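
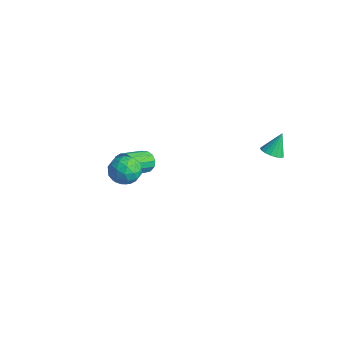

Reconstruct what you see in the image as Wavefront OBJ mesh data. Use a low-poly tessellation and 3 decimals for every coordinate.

v 3.782 1.99 0.001
v 4.07 2.397 -0.231
v 3.738 2.57 0.959
v 3.82 2.46 -0.282
v 3.561 2.416 -0.267
v 3.352 2.275 -0.191
v 3.242 2.068 -0.071
v 3.256 1.843 0.066
v 3.39 1.652 0.188
v 3.614 1.539 0.267
v 3.877 1.529 0.285
v 4.117 1.624 0.238
v 4.281 1.804 0.137
v 4.331 2.026 0.005
v 4.255 2.24 -0.128
v -1.702 -0.737 -3.179
v -1.507 -0.433 -2.712
v -1.223 -1.779 -1.955
v -1.418 -2.083 -2.421
v -1.834 -0.477 -2.666
v -1.55 -1.822 -1.909
v -2.118 -0.602 -2.783
v -1.834 -1.948 -2.026
v -2.271 -0.771 -3.026
v -1.987 -2.117 -2.268
v -2.243 -0.929 -3.317
v -1.959 -2.275 -2.56
v -2.043 -1.026 -3.564
v -1.759 -2.372 -2.807
v -1.735 -1.031 -3.689
v -1.451 -2.377 -2.932
v -1.416 -0.943 -3.652
v -1.132 -2.289 -2.895
v -1.189 -0.79 -3.464
v -0.905 -2.135 -2.707
v -1.124 -0.619 -3.186
v -0.84 -1.965 -2.429
v -1.243 -0.487 -2.906
v -0.959 -1.832 -2.149
v 1.231 -3.25 0.492
v 1.925 -3.574 0.45
v 0.715 -4.306 0.09
v 1.409 -4.63 0.048
v 1.104 -4.462 0.732
v 1.423 -3.81 0.981
v 1.217 -4.07 -0.441
v 1.536 -3.418 -0.192
v 1.917 -4.081 -0.126
v 1.847 -4.323 0.599
v 0.793 -3.557 -0.059
v 0.723 -3.799 0.666
v 1.623 -3.319 0.506
v 1.017 -4.561 0.034
v 0.837 -4.462 0.436
v 1.246 -4.652 0.412
v 1.328 -3.458 0.818
v 1.736 -3.648 0.794
v 1.254 -4.17 0.96
v 0.904 -4.232 -0.254
v 1.312 -4.422 -0.278
v 1.394 -3.228 0.128
v 1.803 -3.418 0.104
v 1.386 -3.71 -0.42
v 2.027 -3.808 0.143
v 1.723 -4.428 -0.093
v 1.61 -4.099 -0.381
v 1.798 -3.716 -0.235
v 1.986 -3.95 0.569
v 1.683 -4.57 0.333
v 1.503 -4.472 0.735
v 1.691 -4.088 0.881
v 1.981 -4.248 0.231
v 0.957 -3.31 0.207
v 0.654 -3.93 -0.029
v 0.949 -3.792 -0.341
v 1.137 -3.408 -0.195
v 0.917 -3.452 0.633
v 0.613 -4.072 0.397
v 0.842 -4.164 0.775
v 1.03 -3.781 0.921
v 0.659 -3.632 0.309
f 2 1 4
f 2 4 3
f 4 1 5
f 4 5 3
f 5 1 6
f 5 6 3
f 6 1 7
f 6 7 3
f 7 1 8
f 7 8 3
f 8 1 9
f 8 9 3
f 9 1 10
f 9 10 3
f 10 1 11
f 10 11 3
f 11 1 12
f 11 12 3
f 12 1 13
f 12 13 3
f 13 1 14
f 13 14 3
f 14 1 15
f 14 15 3
f 15 1 2
f 15 2 3
f 17 16 20
f 17 20 18
f 18 20 21
f 18 21 19
f 20 16 22
f 20 22 21
f 21 22 23
f 21 23 19
f 22 16 24
f 22 24 23
f 23 24 25
f 23 25 19
f 24 16 26
f 24 26 25
f 25 26 27
f 25 27 19
f 26 16 28
f 26 28 27
f 27 28 29
f 27 29 19
f 28 16 30
f 28 30 29
f 29 30 31
f 29 31 19
f 30 16 32
f 30 32 31
f 31 32 33
f 31 33 19
f 32 16 34
f 32 34 33
f 33 34 35
f 33 35 19
f 34 16 36
f 34 36 35
f 35 36 37
f 35 37 19
f 36 16 38
f 36 38 37
f 37 38 39
f 37 39 19
f 38 16 17
f 38 17 39
f 39 17 18
f 39 18 19
f 40 77 56
f 77 51 80
f 56 80 45
f 77 80 56
f 40 56 52
f 56 45 57
f 52 57 41
f 56 57 52
f 40 52 61
f 52 41 62
f 61 62 47
f 52 62 61
f 40 61 73
f 61 47 76
f 73 76 50
f 61 76 73
f 40 73 77
f 73 50 81
f 77 81 51
f 73 81 77
f 41 57 68
f 57 45 71
f 68 71 49
f 57 71 68
f 45 80 58
f 80 51 79
f 58 79 44
f 80 79 58
f 51 81 78
f 81 50 74
f 78 74 42
f 81 74 78
f 50 76 75
f 76 47 63
f 75 63 46
f 76 63 75
f 47 62 67
f 62 41 64
f 67 64 48
f 62 64 67
f 43 69 55
f 69 49 70
f 55 70 44
f 69 70 55
f 43 55 53
f 55 44 54
f 53 54 42
f 55 54 53
f 43 53 60
f 53 42 59
f 60 59 46
f 53 59 60
f 43 60 65
f 60 46 66
f 65 66 48
f 60 66 65
f 43 65 69
f 65 48 72
f 69 72 49
f 65 72 69
f 44 70 58
f 70 49 71
f 58 71 45
f 70 71 58
f 42 54 78
f 54 44 79
f 78 79 51
f 54 79 78
f 46 59 75
f 59 42 74
f 75 74 50
f 59 74 75
f 48 66 67
f 66 46 63
f 67 63 47
f 66 63 67
f 49 72 68
f 72 48 64
f 68 64 41
f 72 64 68



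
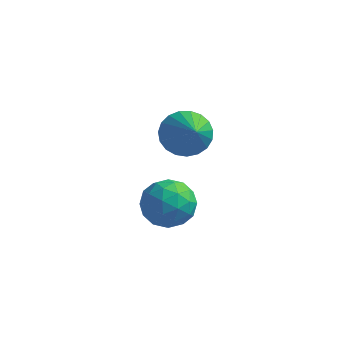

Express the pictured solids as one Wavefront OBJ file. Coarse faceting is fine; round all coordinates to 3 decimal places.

v 0.14 -1.017 -1.105
v 0.613 -1.233 -1.673
v 0.96 -2.143 0.005
v 0.773 -0.988 -1.543
v 0.823 -0.748 -1.337
v 0.756 -0.555 -1.09
v 0.582 -0.442 -0.847
v 0.331 -0.428 -0.648
v 0.048 -0.516 -0.528
v -0.22 -0.691 -0.507
v -0.425 -0.922 -0.59
v -0.533 -1.17 -0.762
v -0.524 -1.391 -0.993
v -0.4 -1.548 -1.244
v -0.183 -1.613 -1.47
v 0.09 -1.575 -1.633
v 0.371 -1.441 -1.705
v 0.048 -0.961 -3.294
v 0.557 -1.642 -3.438
v -0.857 -1.438 -4.242
v -0.348 -2.119 -4.386
v -0.764 -2.043 -3.634
v -0.205 -1.747 -3.049
v -0.095 -1.333 -4.631
v 0.464 -1.037 -4.046
v 0.469 -1.872 -4.264
v 0.055 -2.31 -3.648
v -0.355 -0.77 -4.032
v -0.769 -1.208 -3.416
v 0.382 -1.259 -3.283
v -0.682 -1.821 -4.397
v -0.927 -1.776 -3.955
v -0.628 -2.176 -4.04
v -0.066 -1.322 -3.054
v 0.234 -1.722 -3.138
v -0.543 -1.957 -3.254
v -0.534 -1.358 -4.542
v -0.234 -1.758 -4.626
v 0.328 -0.904 -3.64
v 0.627 -1.304 -3.725
v 0.243 -1.123 -4.426
v 0.629 -1.795 -3.853
v 0.097 -2.075 -4.41
v 0.246 -1.613 -4.554
v 0.575 -1.44 -4.21
v 0.386 -2.053 -3.491
v -0.146 -2.333 -4.048
v -0.391 -2.288 -3.606
v -0.062 -2.115 -3.262
v 0.334 -2.188 -3.976
v -0.154 -0.747 -3.632
v -0.686 -1.027 -4.189
v -0.238 -0.965 -4.418
v 0.091 -0.792 -4.074
v -0.397 -1.005 -3.27
v -0.929 -1.285 -3.827
v -0.875 -1.64 -3.47
v -0.546 -1.467 -3.126
v -0.634 -0.892 -3.704
f 2 1 4
f 2 4 3
f 4 1 5
f 4 5 3
f 5 1 6
f 5 6 3
f 6 1 7
f 6 7 3
f 7 1 8
f 7 8 3
f 8 1 9
f 8 9 3
f 9 1 10
f 9 10 3
f 10 1 11
f 10 11 3
f 11 1 12
f 11 12 3
f 12 1 13
f 12 13 3
f 13 1 14
f 13 14 3
f 14 1 15
f 14 15 3
f 15 1 16
f 15 16 3
f 16 1 17
f 16 17 3
f 17 1 2
f 17 2 3
f 18 55 34
f 55 29 58
f 34 58 23
f 55 58 34
f 18 34 30
f 34 23 35
f 30 35 19
f 34 35 30
f 18 30 39
f 30 19 40
f 39 40 25
f 30 40 39
f 18 39 51
f 39 25 54
f 51 54 28
f 39 54 51
f 18 51 55
f 51 28 59
f 55 59 29
f 51 59 55
f 19 35 46
f 35 23 49
f 46 49 27
f 35 49 46
f 23 58 36
f 58 29 57
f 36 57 22
f 58 57 36
f 29 59 56
f 59 28 52
f 56 52 20
f 59 52 56
f 28 54 53
f 54 25 41
f 53 41 24
f 54 41 53
f 25 40 45
f 40 19 42
f 45 42 26
f 40 42 45
f 21 47 33
f 47 27 48
f 33 48 22
f 47 48 33
f 21 33 31
f 33 22 32
f 31 32 20
f 33 32 31
f 21 31 38
f 31 20 37
f 38 37 24
f 31 37 38
f 21 38 43
f 38 24 44
f 43 44 26
f 38 44 43
f 21 43 47
f 43 26 50
f 47 50 27
f 43 50 47
f 22 48 36
f 48 27 49
f 36 49 23
f 48 49 36
f 20 32 56
f 32 22 57
f 56 57 29
f 32 57 56
f 24 37 53
f 37 20 52
f 53 52 28
f 37 52 53
f 26 44 45
f 44 24 41
f 45 41 25
f 44 41 45
f 27 50 46
f 50 26 42
f 46 42 19
f 50 42 46



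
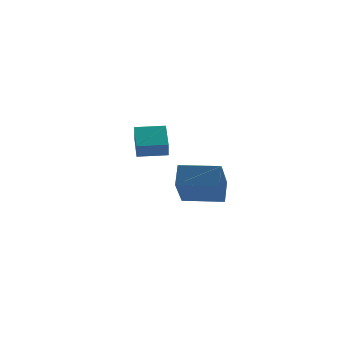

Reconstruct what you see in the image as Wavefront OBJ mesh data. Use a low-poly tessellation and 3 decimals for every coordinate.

v -3.298 3.135 2.155
v -3.489 2.803 2.925
v -2.718 4.397 2.842
v -2.909 4.065 3.612
v -2.011 2.515 2.208
v -2.202 2.183 2.978
v -1.431 3.777 2.895
v -1.622 3.445 3.665
v -3.139 -0.594 0.711
v -4.126 -1.742 2.237
v -2.626 0.078 1.548
v -3.613 -1.07 3.075
v -1.687 -1.77 0.765
v -2.674 -2.918 2.292
v -1.174 -1.098 1.603
v -2.161 -2.246 3.129
f 2 4 1
f 5 2 1
f 1 4 3
f 3 5 1
f 2 8 4
f 6 2 5
f 6 8 2
f 4 8 3
f 7 5 3
f 3 8 7
f 7 6 5
f 8 6 7
f 10 12 9
f 13 10 9
f 9 12 11
f 11 13 9
f 10 16 12
f 14 10 13
f 14 16 10
f 12 16 11
f 15 13 11
f 11 16 15
f 15 14 13
f 16 14 15



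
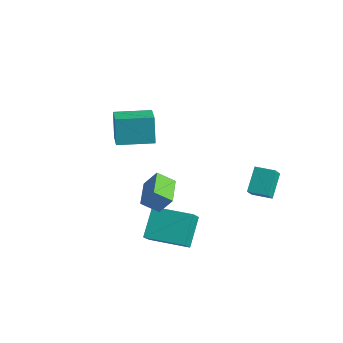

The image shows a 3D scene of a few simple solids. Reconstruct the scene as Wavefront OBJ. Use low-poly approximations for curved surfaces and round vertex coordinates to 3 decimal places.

v 1.463 -3.268 -2.91
v 1.841 -3.973 -2.084
v 1.009 -2.289 -1.867
v 1.387 -2.994 -1.041
v 2.993 -2.506 -2.959
v 3.371 -3.211 -2.133
v 2.539 -1.527 -1.916
v 2.917 -2.232 -1.09
v 2.767 1.104 -1.749
v 2.39 1.973 -0.874
v 2.541 1.657 -2.396
v 2.164 2.526 -1.52
v 3.596 1.454 -1.74
v 3.219 2.323 -0.864
v 3.37 2.007 -2.386
v 2.993 2.876 -1.511
v -2.593 -1.21 0.096
v -2.931 -0.918 1.348
v -1.549 0.016 0.091
v -1.888 0.309 1.344
v -1.652 -2.009 0.536
v -1.991 -1.716 1.789
v -0.609 -0.782 0.532
v -0.947 -0.49 1.784
v 1.913 -3.139 -0.981
v 1.365 -3.641 -0.474
v 1.057 -2.088 -0.867
v 0.509 -2.59 -0.359
v 2.371 -2.85 -0.201
v 1.823 -3.352 0.307
v 1.515 -1.799 -0.086
v 0.967 -2.301 0.421
f 2 4 1
f 5 2 1
f 1 4 3
f 3 5 1
f 2 8 4
f 6 2 5
f 6 8 2
f 4 8 3
f 7 5 3
f 3 8 7
f 7 6 5
f 8 6 7
f 10 12 9
f 13 10 9
f 9 12 11
f 11 13 9
f 10 16 12
f 14 10 13
f 14 16 10
f 12 16 11
f 15 13 11
f 11 16 15
f 15 14 13
f 16 14 15
f 18 20 17
f 21 18 17
f 17 20 19
f 19 21 17
f 18 24 20
f 22 18 21
f 22 24 18
f 20 24 19
f 23 21 19
f 19 24 23
f 23 22 21
f 24 22 23
f 26 28 25
f 29 26 25
f 25 28 27
f 27 29 25
f 26 32 28
f 30 26 29
f 30 32 26
f 28 32 27
f 31 29 27
f 27 32 31
f 31 30 29
f 32 30 31



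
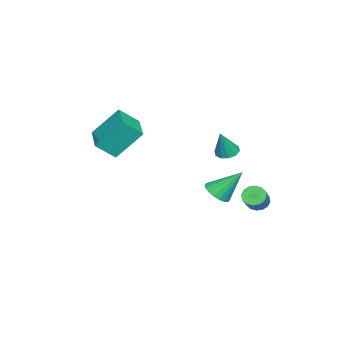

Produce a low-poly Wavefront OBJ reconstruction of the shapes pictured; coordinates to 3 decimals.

v 1.337 3.137 -0.51
v 2.153 3.225 -0.391
v 0.983 4.363 0.99
v 2.075 3.496 -0.63
v 1.851 3.695 -0.845
v 1.525 3.784 -0.995
v 1.162 3.745 -1.048
v 0.833 3.585 -0.995
v 0.604 3.336 -0.846
v 0.52 3.048 -0.63
v 0.598 2.778 -0.391
v 0.822 2.579 -0.176
v 1.148 2.49 -0.026
v 1.511 2.529 0.027
v 1.84 2.689 -0.026
v 2.069 2.937 -0.175
v -4.463 3.514 -3.698
v -4.04 3.239 -4.168
v -2.914 3.371 -3.233
v -3.337 3.646 -2.762
v -4.031 3.591 -4.23
v -2.904 3.723 -3.294
v -4.137 3.922 -4.148
v -3.01 4.054 -3.213
v -4.331 4.144 -3.946
v -3.204 4.276 -3.011
v -4.56 4.197 -3.677
v -3.433 4.329 -2.742
v -4.763 4.067 -3.414
v -3.637 4.199 -2.479
v -4.886 3.789 -3.227
v -3.76 3.921 -2.292
v -4.896 3.437 -3.166
v -3.769 3.569 -2.23
v -4.79 3.106 -3.247
v -3.663 3.238 -2.312
v -4.596 2.884 -3.449
v -3.469 3.016 -2.514
v -4.367 2.831 -3.718
v -3.24 2.963 -2.783
v -4.163 2.961 -3.981
v -3.037 3.093 -3.046
v -2.204 2.486 0.877
v -1.591 2.353 0.59
v -1.516 2.314 2.423
v -1.619 2.774 0.65
v -1.871 3.085 0.796
v -2.25 3.168 0.974
v -2.611 2.99 1.115
v -2.817 2.62 1.165
v -2.788 2.199 1.105
v -2.537 1.887 0.959
v -2.158 1.805 0.781
v -1.797 1.982 0.64
v -1.075 -3.573 0.966
v -1.638 -2.256 2.623
v 0.692 -2.665 0.846
v 0.129 -1.349 2.503
v -0.529 -4.511 1.897
v -1.092 -3.195 3.554
v 1.238 -3.604 1.777
v 0.675 -2.287 3.434
f 2 1 4
f 2 4 3
f 4 1 5
f 4 5 3
f 5 1 6
f 5 6 3
f 6 1 7
f 6 7 3
f 7 1 8
f 7 8 3
f 8 1 9
f 8 9 3
f 9 1 10
f 9 10 3
f 10 1 11
f 10 11 3
f 11 1 12
f 11 12 3
f 12 1 13
f 12 13 3
f 13 1 14
f 13 14 3
f 14 1 15
f 14 15 3
f 15 1 16
f 15 16 3
f 16 1 2
f 16 2 3
f 18 17 21
f 18 21 19
f 19 21 22
f 19 22 20
f 21 17 23
f 21 23 22
f 22 23 24
f 22 24 20
f 23 17 25
f 23 25 24
f 24 25 26
f 24 26 20
f 25 17 27
f 25 27 26
f 26 27 28
f 26 28 20
f 27 17 29
f 27 29 28
f 28 29 30
f 28 30 20
f 29 17 31
f 29 31 30
f 30 31 32
f 30 32 20
f 31 17 33
f 31 33 32
f 32 33 34
f 32 34 20
f 33 17 35
f 33 35 34
f 34 35 36
f 34 36 20
f 35 17 37
f 35 37 36
f 36 37 38
f 36 38 20
f 37 17 39
f 37 39 38
f 38 39 40
f 38 40 20
f 39 17 41
f 39 41 40
f 40 41 42
f 40 42 20
f 41 17 18
f 41 18 42
f 42 18 19
f 42 19 20
f 44 43 46
f 44 46 45
f 46 43 47
f 46 47 45
f 47 43 48
f 47 48 45
f 48 43 49
f 48 49 45
f 49 43 50
f 49 50 45
f 50 43 51
f 50 51 45
f 51 43 52
f 51 52 45
f 52 43 53
f 52 53 45
f 53 43 54
f 53 54 45
f 54 43 44
f 54 44 45
f 56 58 55
f 59 56 55
f 55 58 57
f 57 59 55
f 56 62 58
f 60 56 59
f 60 62 56
f 58 62 57
f 61 59 57
f 57 62 61
f 61 60 59
f 62 60 61



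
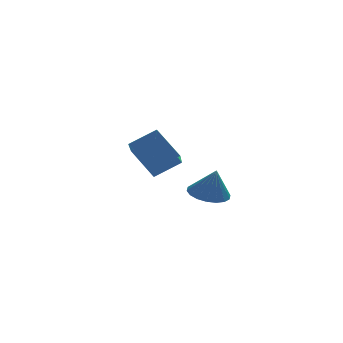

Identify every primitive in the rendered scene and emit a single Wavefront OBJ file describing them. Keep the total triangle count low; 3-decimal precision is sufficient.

v -2.964 -2.05 -1.96
v -2.126 -1.798 -2.053
v -2.736 -2.33 -0.66
v -2.306 -1.466 -1.95
v -2.616 -1.249 -1.849
v -2.995 -1.191 -1.77
v -3.368 -1.303 -1.729
v -3.661 -1.563 -1.734
v -3.816 -1.92 -1.783
v -3.802 -2.302 -1.868
v -3.622 -2.634 -1.971
v -3.311 -2.85 -2.072
v -2.932 -2.908 -2.151
v -2.559 -2.796 -2.192
v -2.266 -2.536 -2.187
v -2.112 -2.18 -2.137
v -4.933 2.535 -0.706
v -3.709 2.563 -0.027
v -4.469 3.807 -1.595
v -3.245 3.835 -0.916
v -4.255 1.465 -1.884
v -3.031 1.493 -1.205
v -3.791 2.737 -2.773
v -2.567 2.765 -2.094
f 2 1 4
f 2 4 3
f 4 1 5
f 4 5 3
f 5 1 6
f 5 6 3
f 6 1 7
f 6 7 3
f 7 1 8
f 7 8 3
f 8 1 9
f 8 9 3
f 9 1 10
f 9 10 3
f 10 1 11
f 10 11 3
f 11 1 12
f 11 12 3
f 12 1 13
f 12 13 3
f 13 1 14
f 13 14 3
f 14 1 15
f 14 15 3
f 15 1 16
f 15 16 3
f 16 1 2
f 16 2 3
f 18 20 17
f 21 18 17
f 17 20 19
f 19 21 17
f 18 24 20
f 22 18 21
f 22 24 18
f 20 24 19
f 23 21 19
f 19 24 23
f 23 22 21
f 24 22 23



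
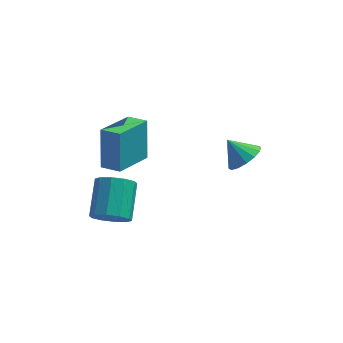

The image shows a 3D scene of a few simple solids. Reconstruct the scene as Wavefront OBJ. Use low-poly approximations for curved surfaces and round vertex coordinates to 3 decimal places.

v -3.44 -1.884 0.101
v -3.471 -1.083 1.944
v -2.375 -0.27 -0.581
v -2.406 0.53 1.262
v -2.594 -2.35 0.318
v -2.625 -1.55 2.161
v -1.529 -0.737 -0.364
v -1.56 0.064 1.479
v -2.895 -4.276 -0.962
v -2.484 -4.723 -0.297
v -2.334 -3.15 0.666
v -2.745 -2.704 0.002
v -2.094 -4.543 -0.65
v -1.944 -2.971 0.313
v -2.01 -4.262 -1.123
v -1.86 -2.69 -0.159
v -2.263 -3.986 -1.534
v -2.114 -2.414 -0.57
v -2.759 -3.821 -1.726
v -2.609 -2.249 -0.763
v -3.306 -3.83 -1.626
v -3.156 -2.257 -0.663
v -3.696 -4.009 -1.273
v -3.546 -2.437 -0.31
v -3.78 -4.29 -0.801
v -3.63 -2.718 0.163
v -3.526 -4.566 -0.39
v -3.377 -2.994 0.574
v -3.031 -4.731 -0.197
v -2.881 -3.159 0.766
v 2.637 -2.667 1.834
v 3.299 -2.353 2.285
v 1.883 -2.273 2.666
v 3.175 -2.021 2.016
v 2.907 -1.862 1.698
v 2.567 -1.918 1.416
v 2.245 -2.176 1.247
v 2.029 -2.564 1.234
v 1.975 -2.981 1.383
v 2.099 -3.313 1.652
v 2.367 -3.472 1.97
v 2.707 -3.415 2.252
v 3.029 -3.158 2.421
v 3.245 -2.769 2.433
f 2 4 1
f 5 2 1
f 1 4 3
f 3 5 1
f 2 8 4
f 6 2 5
f 6 8 2
f 4 8 3
f 7 5 3
f 3 8 7
f 7 6 5
f 8 6 7
f 10 9 13
f 10 13 11
f 11 13 14
f 11 14 12
f 13 9 15
f 13 15 14
f 14 15 16
f 14 16 12
f 15 9 17
f 15 17 16
f 16 17 18
f 16 18 12
f 17 9 19
f 17 19 18
f 18 19 20
f 18 20 12
f 19 9 21
f 19 21 20
f 20 21 22
f 20 22 12
f 21 9 23
f 21 23 22
f 22 23 24
f 22 24 12
f 23 9 25
f 23 25 24
f 24 25 26
f 24 26 12
f 25 9 27
f 25 27 26
f 26 27 28
f 26 28 12
f 27 9 29
f 27 29 28
f 28 29 30
f 28 30 12
f 29 9 10
f 29 10 30
f 30 10 11
f 30 11 12
f 32 31 34
f 32 34 33
f 34 31 35
f 34 35 33
f 35 31 36
f 35 36 33
f 36 31 37
f 36 37 33
f 37 31 38
f 37 38 33
f 38 31 39
f 38 39 33
f 39 31 40
f 39 40 33
f 40 31 41
f 40 41 33
f 41 31 42
f 41 42 33
f 42 31 43
f 42 43 33
f 43 31 44
f 43 44 33
f 44 31 32
f 44 32 33



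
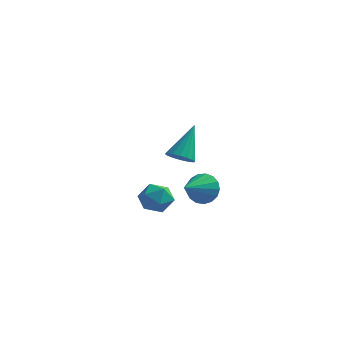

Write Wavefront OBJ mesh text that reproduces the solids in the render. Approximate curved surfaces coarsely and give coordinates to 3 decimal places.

v -2.553 4.009 -3.836
v -2.08 4.278 -2.961
v -2.987 2.331 -3.084
v -2.545 4.428 -2.895
v -3.011 4.482 -3.044
v -3.373 4.428 -3.374
v -3.547 4.278 -3.811
v -3.493 4.066 -4.253
v -3.224 3.841 -4.599
v -2.801 3.655 -4.771
v -2.321 3.55 -4.728
v -1.894 3.55 -4.481
v -1.619 3.656 -4.086
v -1.557 3.842 -3.634
v -1.723 4.067 -3.228
v -1.033 -3.352 1.791
v -0.435 -3.024 1.457
v -0.787 -2.048 3.509
v -0.717 -2.824 1.345
v -1.072 -2.745 1.336
v -1.418 -2.804 1.431
v -1.676 -2.99 1.609
v -1.786 -3.258 1.828
v -1.724 -3.548 2.039
v -1.504 -3.792 2.193
v -1.176 -3.936 2.256
v -0.815 -3.946 2.211
v -0.504 -3.82 2.071
v -0.314 -3.587 1.867
v -0.289 -3.299 1.645
v -4.492 1.149 -4.24
v -3.672 1.713 -3.972
v -4.328 0.247 -2.848
v -3.508 0.811 -2.58
v -4.447 1.234 -2.576
v -4.549 1.791 -3.436
v -3.451 0.169 -3.384
v -3.553 0.726 -4.244
v -3.029 1.107 -3.443
v -3.644 1.765 -2.944
v -4.356 0.195 -3.876
v -4.971 0.853 -3.377
f 2 1 4
f 2 4 3
f 4 1 5
f 4 5 3
f 5 1 6
f 5 6 3
f 6 1 7
f 6 7 3
f 7 1 8
f 7 8 3
f 8 1 9
f 8 9 3
f 9 1 10
f 9 10 3
f 10 1 11
f 10 11 3
f 11 1 12
f 11 12 3
f 12 1 13
f 12 13 3
f 13 1 14
f 13 14 3
f 14 1 15
f 14 15 3
f 15 1 2
f 15 2 3
f 17 16 19
f 17 19 18
f 19 16 20
f 19 20 18
f 20 16 21
f 20 21 18
f 21 16 22
f 21 22 18
f 22 16 23
f 22 23 18
f 23 16 24
f 23 24 18
f 24 16 25
f 24 25 18
f 25 16 26
f 25 26 18
f 26 16 27
f 26 27 18
f 27 16 28
f 27 28 18
f 28 16 29
f 28 29 18
f 29 16 30
f 29 30 18
f 30 16 17
f 30 17 18
f 31 42 36
f 31 36 32
f 31 32 38
f 31 38 41
f 31 41 42
f 32 36 40
f 36 42 35
f 42 41 33
f 41 38 37
f 38 32 39
f 34 40 35
f 34 35 33
f 34 33 37
f 34 37 39
f 34 39 40
f 35 40 36
f 33 35 42
f 37 33 41
f 39 37 38
f 40 39 32



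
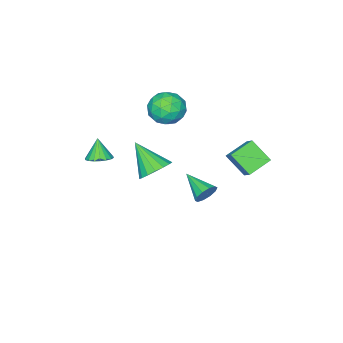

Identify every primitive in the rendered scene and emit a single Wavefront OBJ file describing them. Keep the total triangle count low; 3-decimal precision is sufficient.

v -1.774 0.203 -2.279
v -1.422 -0.052 -2.815
v -1.966 -1.323 -1.681
v -1.144 0.035 -2.504
v -1.105 0.186 -2.107
v -1.323 0.343 -1.776
v -1.712 0.447 -1.636
v -2.125 0.457 -1.742
v -2.404 0.371 -2.053
v -2.442 0.22 -2.45
v -2.225 0.063 -2.782
v -1.835 -0.041 -2.921
v -1.525 -0.942 3.813
v -0.505 -1.07 3.978
v -1.635 -2.53 3.262
v -0.615 -2.658 3.427
v -1.264 -2.552 4.234
v -1.196 -1.571 4.575
v -0.944 -2.029 2.665
v -0.876 -1.048 3.006
v -0.146 -1.742 3.269
v -0.344 -2.065 4.238
v -1.796 -1.535 3.002
v -1.994 -1.858 3.971
v -1.005 -0.867 3.944
v -1.135 -2.733 3.296
v -1.516 -2.671 3.77
v -0.917 -2.746 3.867
v -1.411 -1.161 4.295
v -0.812 -1.236 4.392
v -1.258 -2.107 4.542
v -1.328 -2.364 2.848
v -0.729 -2.439 2.945
v -1.223 -0.854 3.373
v -0.624 -0.929 3.47
v -0.882 -1.493 2.698
v -0.195 -1.337 3.624
v -0.26 -2.27 3.3
v -0.453 -1.901 2.852
v -0.413 -1.324 3.052
v -0.311 -1.527 4.194
v -0.376 -2.46 3.87
v -0.757 -2.398 4.344
v -0.717 -1.821 4.545
v -0.1 -1.922 3.777
v -1.764 -1.14 3.37
v -1.829 -2.073 3.046
v -1.423 -1.779 2.695
v -1.383 -1.202 2.896
v -1.88 -1.33 3.94
v -1.945 -2.263 3.616
v -1.727 -2.276 4.188
v -1.687 -1.699 4.388
v -2.04 -1.678 3.463
v -0.024 -1.568 -0.38
v 0.926 -1.596 -0.386
v -0.056 -3.012 0.96
v 0.828 -1.292 -0.062
v 0.535 -1.052 0.19
v 0.114 -0.93 0.311
v -0.338 -0.955 0.274
v -0.719 -1.119 0.087
v -0.94 -1.387 -0.207
v -0.951 -1.696 -0.54
v -0.75 -1.975 -0.837
v -0.383 -2.162 -1.029
v 0.067 -2.212 -1.072
v 0.496 -2.115 -0.957
v 0.806 -1.892 -0.709
v -3.933 2.124 0.084
v -3.773 1.037 1.061
v -3.499 2.842 0.811
v -3.339 1.755 1.788
v -2.681 1.865 -0.408
v -2.521 0.778 0.569
v -2.247 2.583 0.319
v -2.087 1.496 1.296
v 3.495 -1.888 2.508
v 3.923 -2.424 2.43
v 3.185 -2.292 3.572
v 4.102 -2.212 2.562
v 4.161 -1.936 2.684
v 4.087 -1.651 2.77
v 3.897 -1.413 2.805
v 3.627 -1.269 2.781
v 3.33 -1.247 2.702
v 3.067 -1.353 2.585
v 2.888 -1.565 2.453
v 2.83 -1.841 2.332
v 2.903 -2.126 2.245
v 3.094 -2.364 2.21
v 3.364 -2.508 2.235
v 3.66 -2.53 2.313
f 2 1 4
f 2 4 3
f 4 1 5
f 4 5 3
f 5 1 6
f 5 6 3
f 6 1 7
f 6 7 3
f 7 1 8
f 7 8 3
f 8 1 9
f 8 9 3
f 9 1 10
f 9 10 3
f 10 1 11
f 10 11 3
f 11 1 12
f 11 12 3
f 12 1 2
f 12 2 3
f 13 50 29
f 50 24 53
f 29 53 18
f 50 53 29
f 13 29 25
f 29 18 30
f 25 30 14
f 29 30 25
f 13 25 34
f 25 14 35
f 34 35 20
f 25 35 34
f 13 34 46
f 34 20 49
f 46 49 23
f 34 49 46
f 13 46 50
f 46 23 54
f 50 54 24
f 46 54 50
f 14 30 41
f 30 18 44
f 41 44 22
f 30 44 41
f 18 53 31
f 53 24 52
f 31 52 17
f 53 52 31
f 24 54 51
f 54 23 47
f 51 47 15
f 54 47 51
f 23 49 48
f 49 20 36
f 48 36 19
f 49 36 48
f 20 35 40
f 35 14 37
f 40 37 21
f 35 37 40
f 16 42 28
f 42 22 43
f 28 43 17
f 42 43 28
f 16 28 26
f 28 17 27
f 26 27 15
f 28 27 26
f 16 26 33
f 26 15 32
f 33 32 19
f 26 32 33
f 16 33 38
f 33 19 39
f 38 39 21
f 33 39 38
f 16 38 42
f 38 21 45
f 42 45 22
f 38 45 42
f 17 43 31
f 43 22 44
f 31 44 18
f 43 44 31
f 15 27 51
f 27 17 52
f 51 52 24
f 27 52 51
f 19 32 48
f 32 15 47
f 48 47 23
f 32 47 48
f 21 39 40
f 39 19 36
f 40 36 20
f 39 36 40
f 22 45 41
f 45 21 37
f 41 37 14
f 45 37 41
f 56 55 58
f 56 58 57
f 58 55 59
f 58 59 57
f 59 55 60
f 59 60 57
f 60 55 61
f 60 61 57
f 61 55 62
f 61 62 57
f 62 55 63
f 62 63 57
f 63 55 64
f 63 64 57
f 64 55 65
f 64 65 57
f 65 55 66
f 65 66 57
f 66 55 67
f 66 67 57
f 67 55 68
f 67 68 57
f 68 55 69
f 68 69 57
f 69 55 56
f 69 56 57
f 71 73 70
f 74 71 70
f 70 73 72
f 72 74 70
f 71 77 73
f 75 71 74
f 75 77 71
f 73 77 72
f 76 74 72
f 72 77 76
f 76 75 74
f 77 75 76
f 79 78 81
f 79 81 80
f 81 78 82
f 81 82 80
f 82 78 83
f 82 83 80
f 83 78 84
f 83 84 80
f 84 78 85
f 84 85 80
f 85 78 86
f 85 86 80
f 86 78 87
f 86 87 80
f 87 78 88
f 87 88 80
f 88 78 89
f 88 89 80
f 89 78 90
f 89 90 80
f 90 78 91
f 90 91 80
f 91 78 92
f 91 92 80
f 92 78 93
f 92 93 80
f 93 78 79
f 93 79 80



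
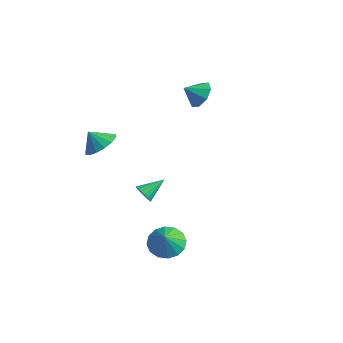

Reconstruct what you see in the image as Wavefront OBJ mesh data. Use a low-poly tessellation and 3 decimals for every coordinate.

v -2.623 -3.32 1.289
v -1.901 -3.802 1.65
v -3.197 -3.58 2.091
v -1.854 -3.352 1.828
v -2.013 -2.893 1.863
v -2.336 -2.549 1.743
v -2.736 -2.412 1.502
v -3.105 -2.518 1.203
v -3.345 -2.839 0.928
v -3.392 -3.289 0.749
v -3.233 -3.747 0.715
v -2.91 -4.092 0.834
v -2.511 -4.229 1.076
v -2.141 -4.123 1.374
v 1.253 -2.931 -4.274
v 2.168 -2.651 -4.437
v 1.587 -3.469 -3.326
v 1.966 -2.284 -4.158
v 1.574 -2.091 -3.911
v 1.096 -2.123 -3.761
v 0.66 -2.372 -3.749
v 0.383 -2.771 -3.877
v 0.339 -3.212 -4.112
v 0.54 -3.579 -4.39
v 0.932 -3.772 -4.637
v 1.411 -3.74 -4.787
v 1.847 -3.491 -4.8
v 2.124 -3.092 -4.671
v -2.016 3.404 1.627
v -1.421 3.516 2.252
v -2.544 2.716 2.253
v -1.926 3.948 2.3
v -2.483 4.061 1.953
v -2.767 3.789 1.415
v -2.61 3.291 1.002
v -2.105 2.86 0.954
v -1.548 2.747 1.3
v -1.265 3.019 1.838
v -1.957 -1.044 -3.46
v -1.58 -1.354 -3.129
v -1.563 0.124 -2.82
v -1.434 -1.288 -3.338
v -1.393 -1.175 -3.571
v -1.463 -1.035 -3.782
v -1.631 -0.897 -3.929
v -1.864 -0.789 -3.984
v -2.115 -0.731 -3.935
v -2.335 -0.735 -3.792
v -2.481 -0.8 -3.583
v -2.522 -0.914 -3.35
v -2.452 -1.054 -3.139
v -2.284 -1.191 -2.991
v -2.051 -1.3 -2.937
v -1.8 -1.358 -2.986
f 2 1 4
f 2 4 3
f 4 1 5
f 4 5 3
f 5 1 6
f 5 6 3
f 6 1 7
f 6 7 3
f 7 1 8
f 7 8 3
f 8 1 9
f 8 9 3
f 9 1 10
f 9 10 3
f 10 1 11
f 10 11 3
f 11 1 12
f 11 12 3
f 12 1 13
f 12 13 3
f 13 1 14
f 13 14 3
f 14 1 2
f 14 2 3
f 16 15 18
f 16 18 17
f 18 15 19
f 18 19 17
f 19 15 20
f 19 20 17
f 20 15 21
f 20 21 17
f 21 15 22
f 21 22 17
f 22 15 23
f 22 23 17
f 23 15 24
f 23 24 17
f 24 15 25
f 24 25 17
f 25 15 26
f 25 26 17
f 26 15 27
f 26 27 17
f 27 15 28
f 27 28 17
f 28 15 16
f 28 16 17
f 30 29 32
f 30 32 31
f 32 29 33
f 32 33 31
f 33 29 34
f 33 34 31
f 34 29 35
f 34 35 31
f 35 29 36
f 35 36 31
f 36 29 37
f 36 37 31
f 37 29 38
f 37 38 31
f 38 29 30
f 38 30 31
f 40 39 42
f 40 42 41
f 42 39 43
f 42 43 41
f 43 39 44
f 43 44 41
f 44 39 45
f 44 45 41
f 45 39 46
f 45 46 41
f 46 39 47
f 46 47 41
f 47 39 48
f 47 48 41
f 48 39 49
f 48 49 41
f 49 39 50
f 49 50 41
f 50 39 51
f 50 51 41
f 51 39 52
f 51 52 41
f 52 39 53
f 52 53 41
f 53 39 54
f 53 54 41
f 54 39 40
f 54 40 41



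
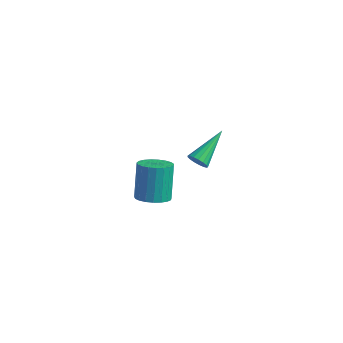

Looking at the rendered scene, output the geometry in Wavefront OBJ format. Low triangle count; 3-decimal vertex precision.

v 1.231 -2.931 2.918
v 1.413 -2.719 2.479
v 1.349 -1.209 3.802
v 1.166 -2.692 2.461
v 0.934 -2.72 2.547
v 0.77 -2.797 2.718
v 0.712 -2.904 2.935
v 0.773 -3.018 3.148
v 0.938 -3.112 3.308
v 1.171 -3.164 3.379
v 1.417 -3.163 3.344
v 1.621 -3.109 3.212
v 1.736 -3.014 3.012
v 1.734 -2.901 2.791
v 1.618 -2.794 2.598
v -2.412 -1.07 -3.258
v -1.954 -1.675 -2.854
v -2.37 -0.855 -1.157
v -2.828 -0.25 -1.562
v -1.708 -1.424 -2.915
v -2.123 -0.603 -1.218
v -1.583 -1.111 -3.035
v -1.998 -0.291 -1.339
v -1.601 -0.792 -3.195
v -2.017 0.029 -1.498
v -1.76 -0.52 -3.365
v -2.175 0.301 -1.668
v -2.031 -0.344 -3.517
v -2.447 0.477 -1.82
v -2.369 -0.293 -3.624
v -2.784 0.528 -1.927
v -2.714 -0.377 -3.668
v -3.129 0.444 -1.971
v -3.007 -0.58 -3.641
v -3.422 0.24 -1.944
v -3.197 -0.869 -3.548
v -3.612 -0.048 -1.851
v -3.251 -1.192 -3.405
v -3.666 -0.371 -1.708
v -3.16 -1.494 -3.237
v -3.576 -0.673 -1.54
v -2.94 -1.723 -3.072
v -3.356 -0.902 -1.375
v -2.629 -1.839 -2.94
v -3.045 -1.019 -1.243
v -2.28 -1.822 -2.862
v -2.696 -1.002 -1.166
f 2 1 4
f 2 4 3
f 4 1 5
f 4 5 3
f 5 1 6
f 5 6 3
f 6 1 7
f 6 7 3
f 7 1 8
f 7 8 3
f 8 1 9
f 8 9 3
f 9 1 10
f 9 10 3
f 10 1 11
f 10 11 3
f 11 1 12
f 11 12 3
f 12 1 13
f 12 13 3
f 13 1 14
f 13 14 3
f 14 1 15
f 14 15 3
f 15 1 2
f 15 2 3
f 17 16 20
f 17 20 18
f 18 20 21
f 18 21 19
f 20 16 22
f 20 22 21
f 21 22 23
f 21 23 19
f 22 16 24
f 22 24 23
f 23 24 25
f 23 25 19
f 24 16 26
f 24 26 25
f 25 26 27
f 25 27 19
f 26 16 28
f 26 28 27
f 27 28 29
f 27 29 19
f 28 16 30
f 28 30 29
f 29 30 31
f 29 31 19
f 30 16 32
f 30 32 31
f 31 32 33
f 31 33 19
f 32 16 34
f 32 34 33
f 33 34 35
f 33 35 19
f 34 16 36
f 34 36 35
f 35 36 37
f 35 37 19
f 36 16 38
f 36 38 37
f 37 38 39
f 37 39 19
f 38 16 40
f 38 40 39
f 39 40 41
f 39 41 19
f 40 16 42
f 40 42 41
f 41 42 43
f 41 43 19
f 42 16 44
f 42 44 43
f 43 44 45
f 43 45 19
f 44 16 46
f 44 46 45
f 45 46 47
f 45 47 19
f 46 16 17
f 46 17 47
f 47 17 18
f 47 18 19



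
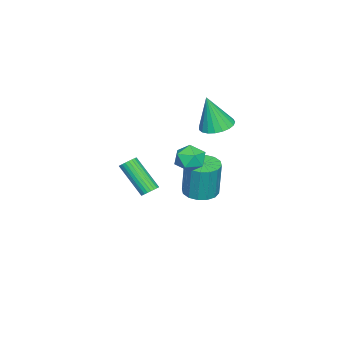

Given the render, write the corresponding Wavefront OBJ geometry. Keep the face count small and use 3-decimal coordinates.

v -4.016 1.08 -3.814
v -3.313 1.711 -3.916
v -3.161 1.89 -1.769
v -3.864 1.26 -1.666
v -3.725 1.979 -3.909
v -3.573 2.159 -1.762
v -4.214 2.007 -3.877
v -4.063 2.187 -1.73
v -4.651 1.786 -3.828
v -4.499 1.966 -1.681
v -4.918 1.377 -3.775
v -4.766 1.556 -1.627
v -4.942 0.887 -3.732
v -4.791 1.067 -1.585
v -4.719 0.45 -3.711
v -4.567 0.629 -1.564
v -4.307 0.181 -3.718
v -4.155 0.361 -1.571
v -3.817 0.153 -3.75
v -3.666 0.333 -1.603
v -3.381 0.374 -3.799
v -3.229 0.554 -1.652
v -3.114 0.784 -3.853
v -2.962 0.963 -1.705
v -3.089 1.273 -3.895
v -2.938 1.453 -1.748
v 0.208 0.041 -1.64
v 0.572 0.234 -1.357
v 0.097 -1.128 0.183
v -0.268 -1.321 -0.1
v 0.42 0.346 -1.305
v -0.055 -1.017 0.235
v 0.236 0.411 -1.304
v -0.239 -0.952 0.235
v 0.048 0.419 -1.354
v -0.427 -0.943 0.185
v -0.116 0.371 -1.448
v -0.591 -0.992 0.091
v -0.231 0.272 -1.571
v -0.706 -1.091 -0.032
v -0.279 0.138 -1.704
v -0.754 -1.225 -0.165
v -0.253 -0.011 -1.828
v -0.728 -1.373 -0.289
v -0.157 -0.152 -1.923
v -0.632 -1.514 -0.383
v -0.005 -0.263 -1.975
v -0.48 -1.626 -0.435
v 0.179 -0.328 -1.975
v -0.296 -1.691 -0.436
v 0.367 -0.337 -1.925
v -0.108 -1.699 -0.386
v 0.531 -0.288 -1.831
v 0.056 -1.651 -0.292
v 0.646 -0.189 -1.708
v 0.171 -1.552 -0.169
v 0.694 -0.055 -1.575
v 0.219 -1.418 -0.036
v 0.668 0.093 -1.451
v 0.193 -1.269 0.088
v -3.865 1.98 1.261
v -3.385 1.221 1.019
v -3.615 1.5 3.259
v -3.105 1.486 1.048
v -2.957 1.838 1.114
v -2.966 2.213 1.205
v -3.13 2.549 1.306
v -3.421 2.785 1.399
v -3.789 2.883 1.468
v -4.17 2.824 1.501
v -4.498 2.62 1.493
v -4.716 2.304 1.445
v -4.788 1.933 1.365
v -4.699 1.569 1.266
v -4.466 1.277 1.167
v -4.13 1.106 1.084
v -3.747 1.086 1.032
v 2.883 3.312 3.024
v 3.197 2.962 2.327
v 1.643 2.858 2.693
v 1.957 2.508 1.996
v 2.156 2.194 2.751
v 2.922 2.475 2.955
v 1.918 3.345 2.065
v 2.684 3.626 2.269
v 2.6 2.982 1.734
v 2.748 2.271 2.158
v 2.092 3.549 2.862
v 2.24 2.838 3.286
f 2 1 5
f 2 5 3
f 3 5 6
f 3 6 4
f 5 1 7
f 5 7 6
f 6 7 8
f 6 8 4
f 7 1 9
f 7 9 8
f 8 9 10
f 8 10 4
f 9 1 11
f 9 11 10
f 10 11 12
f 10 12 4
f 11 1 13
f 11 13 12
f 12 13 14
f 12 14 4
f 13 1 15
f 13 15 14
f 14 15 16
f 14 16 4
f 15 1 17
f 15 17 16
f 16 17 18
f 16 18 4
f 17 1 19
f 17 19 18
f 18 19 20
f 18 20 4
f 19 1 21
f 19 21 20
f 20 21 22
f 20 22 4
f 21 1 23
f 21 23 22
f 22 23 24
f 22 24 4
f 23 1 25
f 23 25 24
f 24 25 26
f 24 26 4
f 25 1 2
f 25 2 26
f 26 2 3
f 26 3 4
f 28 27 31
f 28 31 29
f 29 31 32
f 29 32 30
f 31 27 33
f 31 33 32
f 32 33 34
f 32 34 30
f 33 27 35
f 33 35 34
f 34 35 36
f 34 36 30
f 35 27 37
f 35 37 36
f 36 37 38
f 36 38 30
f 37 27 39
f 37 39 38
f 38 39 40
f 38 40 30
f 39 27 41
f 39 41 40
f 40 41 42
f 40 42 30
f 41 27 43
f 41 43 42
f 42 43 44
f 42 44 30
f 43 27 45
f 43 45 44
f 44 45 46
f 44 46 30
f 45 27 47
f 45 47 46
f 46 47 48
f 46 48 30
f 47 27 49
f 47 49 48
f 48 49 50
f 48 50 30
f 49 27 51
f 49 51 50
f 50 51 52
f 50 52 30
f 51 27 53
f 51 53 52
f 52 53 54
f 52 54 30
f 53 27 55
f 53 55 54
f 54 55 56
f 54 56 30
f 55 27 57
f 55 57 56
f 56 57 58
f 56 58 30
f 57 27 59
f 57 59 58
f 58 59 60
f 58 60 30
f 59 27 28
f 59 28 60
f 60 28 29
f 60 29 30
f 62 61 64
f 62 64 63
f 64 61 65
f 64 65 63
f 65 61 66
f 65 66 63
f 66 61 67
f 66 67 63
f 67 61 68
f 67 68 63
f 68 61 69
f 68 69 63
f 69 61 70
f 69 70 63
f 70 61 71
f 70 71 63
f 71 61 72
f 71 72 63
f 72 61 73
f 72 73 63
f 73 61 74
f 73 74 63
f 74 61 75
f 74 75 63
f 75 61 76
f 75 76 63
f 76 61 77
f 76 77 63
f 77 61 62
f 77 62 63
f 78 89 83
f 78 83 79
f 78 79 85
f 78 85 88
f 78 88 89
f 79 83 87
f 83 89 82
f 89 88 80
f 88 85 84
f 85 79 86
f 81 87 82
f 81 82 80
f 81 80 84
f 81 84 86
f 81 86 87
f 82 87 83
f 80 82 89
f 84 80 88
f 86 84 85
f 87 86 79



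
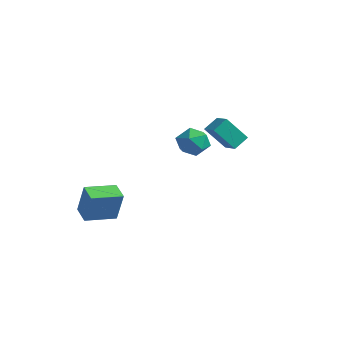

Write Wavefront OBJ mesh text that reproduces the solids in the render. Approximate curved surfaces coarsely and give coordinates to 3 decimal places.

v -4.515 -3.859 -3.89
v -3.872 -3.837 -1.912
v -3.999 -1.988 -4.078
v -3.356 -1.966 -2.1
v -3.364 -4.214 -4.26
v -2.721 -4.192 -2.282
v -2.848 -2.343 -4.448
v -2.205 -2.321 -2.47
v 2.851 -2.102 3.894
v 3.587 -1.408 4.09
v 3.993 -3.132 3.25
v 4.729 -2.438 3.446
v 4.262 -2.927 4.224
v 3.556 -2.29 4.621
v 4.024 -2.25 2.719
v 3.318 -1.613 3.116
v 4.312 -1.499 3.363
v 4.459 -1.918 4.293
v 3.121 -2.622 3.047
v 3.268 -3.041 3.977
v 1.38 1.181 2.884
v 1.402 2.092 3.517
v 0.279 1.424 2.572
v 0.301 2.336 3.205
v 2.019 2.184 1.415
v 2.041 3.096 2.048
v 0.918 2.428 1.103
v 0.94 3.339 1.736
f 2 4 1
f 5 2 1
f 1 4 3
f 3 5 1
f 2 8 4
f 6 2 5
f 6 8 2
f 4 8 3
f 7 5 3
f 3 8 7
f 7 6 5
f 8 6 7
f 9 20 14
f 9 14 10
f 9 10 16
f 9 16 19
f 9 19 20
f 10 14 18
f 14 20 13
f 20 19 11
f 19 16 15
f 16 10 17
f 12 18 13
f 12 13 11
f 12 11 15
f 12 15 17
f 12 17 18
f 13 18 14
f 11 13 20
f 15 11 19
f 17 15 16
f 18 17 10
f 22 24 21
f 25 22 21
f 21 24 23
f 23 25 21
f 22 28 24
f 26 22 25
f 26 28 22
f 24 28 23
f 27 25 23
f 23 28 27
f 27 26 25
f 28 26 27



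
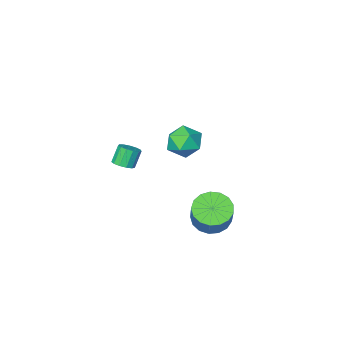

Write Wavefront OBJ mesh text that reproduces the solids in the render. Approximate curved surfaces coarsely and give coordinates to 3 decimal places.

v 1.069 -2.956 -0.492
v 1.564 -3.227 -0.289
v 1.087 -3.394 0.654
v 0.591 -3.124 0.452
v 1.597 -2.899 -0.214
v 1.12 -3.066 0.729
v 1.462 -2.589 -0.227
v 0.985 -2.756 0.716
v 1.202 -2.396 -0.325
v 0.725 -2.563 0.619
v 0.9 -2.381 -0.475
v 0.423 -2.548 0.468
v 0.651 -2.549 -0.631
v 0.174 -2.716 0.313
v 0.535 -2.846 -0.742
v 0.058 -3.013 0.201
v 0.588 -3.178 -0.774
v 0.111 -3.345 0.169
v 0.794 -3.44 -0.716
v 0.317 -3.607 0.227
v 1.087 -3.549 -0.587
v 0.61 -3.716 0.356
v 1.374 -3.469 -0.428
v 0.897 -3.636 0.515
v -0.78 2.303 -1.655
v 0.075 1.805 -1.635
v 0.676 2.899 -0.085
v -0.18 3.397 -0.105
v 0.162 2.169 -1.926
v 0.763 3.263 -0.376
v 0.033 2.563 -2.154
v 0.634 3.658 -0.605
v -0.282 2.898 -2.269
v 0.319 3.993 -0.719
v -0.711 3.097 -2.242
v -0.11 4.191 -0.693
v -1.157 3.113 -2.081
v -0.556 4.208 -0.532
v -1.516 2.944 -1.823
v -0.915 4.039 -0.273
v -1.707 2.628 -1.525
v -1.106 3.723 0.024
v -1.685 2.238 -1.258
v -1.084 3.332 0.292
v -1.456 1.862 -1.081
v -0.855 2.956 0.468
v -1.073 1.587 -1.036
v -0.472 2.682 0.513
v -0.622 1.477 -1.133
v -0.022 2.571 0.417
v -0.208 1.555 -1.349
v 0.393 2.65 0.201
v -0.796 1.339 3.664
v 0.046 1.681 4.023
v -0.006 0.619 2.497
v 0.836 0.961 2.856
v 0.336 0.28 3.348
v -0.152 0.725 4.069
v 0.192 1.575 2.451
v -0.296 2.02 3.172
v 0.657 1.827 3.273
v 0.746 1.027 3.828
v -0.706 1.273 2.692
v -0.617 0.473 3.247
f 2 1 5
f 2 5 3
f 3 5 6
f 3 6 4
f 5 1 7
f 5 7 6
f 6 7 8
f 6 8 4
f 7 1 9
f 7 9 8
f 8 9 10
f 8 10 4
f 9 1 11
f 9 11 10
f 10 11 12
f 10 12 4
f 11 1 13
f 11 13 12
f 12 13 14
f 12 14 4
f 13 1 15
f 13 15 14
f 14 15 16
f 14 16 4
f 15 1 17
f 15 17 16
f 16 17 18
f 16 18 4
f 17 1 19
f 17 19 18
f 18 19 20
f 18 20 4
f 19 1 21
f 19 21 20
f 20 21 22
f 20 22 4
f 21 1 23
f 21 23 22
f 22 23 24
f 22 24 4
f 23 1 2
f 23 2 24
f 24 2 3
f 24 3 4
f 26 25 29
f 26 29 27
f 27 29 30
f 27 30 28
f 29 25 31
f 29 31 30
f 30 31 32
f 30 32 28
f 31 25 33
f 31 33 32
f 32 33 34
f 32 34 28
f 33 25 35
f 33 35 34
f 34 35 36
f 34 36 28
f 35 25 37
f 35 37 36
f 36 37 38
f 36 38 28
f 37 25 39
f 37 39 38
f 38 39 40
f 38 40 28
f 39 25 41
f 39 41 40
f 40 41 42
f 40 42 28
f 41 25 43
f 41 43 42
f 42 43 44
f 42 44 28
f 43 25 45
f 43 45 44
f 44 45 46
f 44 46 28
f 45 25 47
f 45 47 46
f 46 47 48
f 46 48 28
f 47 25 49
f 47 49 48
f 48 49 50
f 48 50 28
f 49 25 51
f 49 51 50
f 50 51 52
f 50 52 28
f 51 25 26
f 51 26 52
f 52 26 27
f 52 27 28
f 53 64 58
f 53 58 54
f 53 54 60
f 53 60 63
f 53 63 64
f 54 58 62
f 58 64 57
f 64 63 55
f 63 60 59
f 60 54 61
f 56 62 57
f 56 57 55
f 56 55 59
f 56 59 61
f 56 61 62
f 57 62 58
f 55 57 64
f 59 55 63
f 61 59 60
f 62 61 54



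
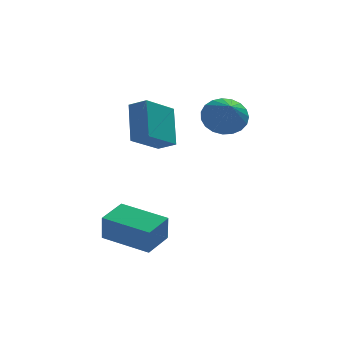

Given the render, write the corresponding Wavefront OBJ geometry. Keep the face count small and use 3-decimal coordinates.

v 1.907 0.01 3.179
v 2.771 0.198 3.395
v 1.913 -1.15 4.161
v 2.58 0.408 3.645
v 2.272 0.55 3.814
v 1.901 0.598 3.873
v 1.532 0.545 3.813
v 1.227 0.399 3.642
v 1.04 0.186 3.392
v 1.003 -0.058 3.105
v 1.122 -0.289 2.83
v 1.376 -0.469 2.616
v 1.723 -0.566 2.499
v 2.101 -0.564 2.5
v 2.446 -0.462 2.618
v 2.698 -0.278 2.833
v 2.812 -0.045 3.108
v -3.069 -2.937 -1.338
v -3.083 -3.155 -0.23
v -2.249 -1.987 -1.141
v -2.263 -2.205 -0.032
v -1.557 -4.195 -1.568
v -1.571 -4.413 -0.459
v -0.737 -3.245 -1.37
v -0.751 -3.463 -0.262
v -1.669 -0.346 2.309
v -1.063 -0.805 2.69
v -1.564 0.895 3.637
v -0.958 0.436 4.018
v -0.522 0.464 1.462
v 0.084 0.005 1.843
v -0.417 1.705 2.79
v 0.189 1.246 3.171
f 2 1 4
f 2 4 3
f 4 1 5
f 4 5 3
f 5 1 6
f 5 6 3
f 6 1 7
f 6 7 3
f 7 1 8
f 7 8 3
f 8 1 9
f 8 9 3
f 9 1 10
f 9 10 3
f 10 1 11
f 10 11 3
f 11 1 12
f 11 12 3
f 12 1 13
f 12 13 3
f 13 1 14
f 13 14 3
f 14 1 15
f 14 15 3
f 15 1 16
f 15 16 3
f 16 1 17
f 16 17 3
f 17 1 2
f 17 2 3
f 19 21 18
f 22 19 18
f 18 21 20
f 20 22 18
f 19 25 21
f 23 19 22
f 23 25 19
f 21 25 20
f 24 22 20
f 20 25 24
f 24 23 22
f 25 23 24
f 27 29 26
f 30 27 26
f 26 29 28
f 28 30 26
f 27 33 29
f 31 27 30
f 31 33 27
f 29 33 28
f 32 30 28
f 28 33 32
f 32 31 30
f 33 31 32



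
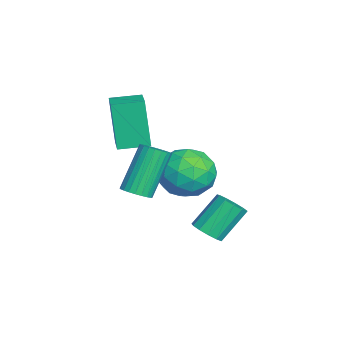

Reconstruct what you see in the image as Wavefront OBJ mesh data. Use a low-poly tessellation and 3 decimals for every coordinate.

v -1.625 -1.718 0.072
v -2.151 -1.959 2.132
v -1.786 -0.482 0.176
v -2.311 -0.724 2.236
v -0.309 -1.576 0.424
v -0.834 -1.818 2.484
v -0.469 -0.341 0.528
v -0.995 -0.582 2.588
v 2.935 1.714 -1.907
v 3.377 1.452 -1.493
v 2.807 2.343 -0.319
v 2.365 2.606 -0.733
v 3.538 1.751 -1.642
v 2.969 2.643 -0.469
v 3.508 2.039 -1.876
v 2.939 2.931 -0.702
v 3.296 2.224 -2.119
v 2.727 3.116 -0.945
v 2.969 2.247 -2.295
v 2.4 3.139 -1.121
v 2.631 2.1 -2.348
v 2.062 2.992 -1.174
v 2.39 1.831 -2.26
v 1.821 2.723 -1.087
v 2.321 1.525 -2.061
v 1.752 2.417 -0.887
v 2.448 1.279 -1.812
v 1.878 2.171 -0.639
v 2.728 1.171 -1.594
v 2.159 2.063 -0.42
v 3.075 1.235 -1.475
v 2.505 2.127 -0.301
v 3.194 -0.757 0.26
v 3.638 -0.361 0.333
v 2.75 0.314 2.054
v 2.306 -0.083 1.98
v 3.486 -0.236 0.206
v 2.598 0.438 1.927
v 3.29 -0.191 0.087
v 2.402 0.484 1.808
v 3.079 -0.232 -0.006
v 2.191 0.443 1.715
v 2.885 -0.353 -0.058
v 1.998 0.322 1.662
v 2.739 -0.535 -0.062
v 1.851 0.139 1.658
v 2.661 -0.752 -0.017
v 1.774 -0.077 1.703
v 2.665 -0.969 0.07
v 1.778 -0.294 1.791
v 2.75 -1.154 0.186
v 1.862 -0.479 1.907
v 2.902 -1.278 0.313
v 2.014 -0.604 2.034
v 3.098 -1.324 0.432
v 2.21 -0.649 2.153
v 3.309 -1.283 0.525
v 2.421 -0.608 2.246
v 3.502 -1.162 0.578
v 2.615 -0.487 2.298
v 3.649 -0.979 0.582
v 2.761 -0.305 2.302
v 3.726 -0.763 0.537
v 2.839 -0.088 2.257
v 3.722 -0.546 0.449
v 2.835 0.129 2.17
v -1.144 1.757 -1.042
v -0.01 2.044 -0.781
v -0.71 -0.124 -0.859
v 0.424 0.163 -0.598
v -0.452 0.418 0.179
v -0.721 1.581 0.065
v 0.001 0.339 -1.705
v -0.268 1.502 -1.819
v 0.697 1.168 -1.192
v 0.418 1.217 -0.027
v -1.138 0.703 -1.613
v -1.417 0.752 -0.448
v -0.615 2.066 -0.928
v -0.105 -0.146 -0.712
v -0.62 0.004 -0.256
v 0.047 0.173 -0.103
v -1.033 1.793 -0.43
v -0.366 1.962 -0.277
v -0.626 1.007 0.288
v -0.354 -0.042 -1.363
v 0.313 0.127 -1.21
v -0.767 1.747 -1.537
v -0.1 1.916 -1.384
v -0.094 0.913 -1.928
v 0.467 1.72 -1.016
v 0.723 0.614 -0.908
v 0.473 0.717 -1.559
v 0.316 1.401 -1.625
v 0.303 1.748 -0.331
v 0.558 0.642 -0.223
v 0.043 0.792 0.233
v -0.115 1.476 0.167
v 0.719 1.233 -0.572
v -1.278 1.278 -1.417
v -1.023 0.172 -1.309
v -0.605 0.444 -1.807
v -0.763 1.128 -1.873
v -1.443 1.306 -0.732
v -1.187 0.2 -0.624
v -1.036 0.519 -0.015
v -1.193 1.203 -0.081
v -1.439 0.687 -1.068
f 2 4 1
f 5 2 1
f 1 4 3
f 3 5 1
f 2 8 4
f 6 2 5
f 6 8 2
f 4 8 3
f 7 5 3
f 3 8 7
f 7 6 5
f 8 6 7
f 10 9 13
f 10 13 11
f 11 13 14
f 11 14 12
f 13 9 15
f 13 15 14
f 14 15 16
f 14 16 12
f 15 9 17
f 15 17 16
f 16 17 18
f 16 18 12
f 17 9 19
f 17 19 18
f 18 19 20
f 18 20 12
f 19 9 21
f 19 21 20
f 20 21 22
f 20 22 12
f 21 9 23
f 21 23 22
f 22 23 24
f 22 24 12
f 23 9 25
f 23 25 24
f 24 25 26
f 24 26 12
f 25 9 27
f 25 27 26
f 26 27 28
f 26 28 12
f 27 9 29
f 27 29 28
f 28 29 30
f 28 30 12
f 29 9 31
f 29 31 30
f 30 31 32
f 30 32 12
f 31 9 10
f 31 10 32
f 32 10 11
f 32 11 12
f 34 33 37
f 34 37 35
f 35 37 38
f 35 38 36
f 37 33 39
f 37 39 38
f 38 39 40
f 38 40 36
f 39 33 41
f 39 41 40
f 40 41 42
f 40 42 36
f 41 33 43
f 41 43 42
f 42 43 44
f 42 44 36
f 43 33 45
f 43 45 44
f 44 45 46
f 44 46 36
f 45 33 47
f 45 47 46
f 46 47 48
f 46 48 36
f 47 33 49
f 47 49 48
f 48 49 50
f 48 50 36
f 49 33 51
f 49 51 50
f 50 51 52
f 50 52 36
f 51 33 53
f 51 53 52
f 52 53 54
f 52 54 36
f 53 33 55
f 53 55 54
f 54 55 56
f 54 56 36
f 55 33 57
f 55 57 56
f 56 57 58
f 56 58 36
f 57 33 59
f 57 59 58
f 58 59 60
f 58 60 36
f 59 33 61
f 59 61 60
f 60 61 62
f 60 62 36
f 61 33 63
f 61 63 62
f 62 63 64
f 62 64 36
f 63 33 65
f 63 65 64
f 64 65 66
f 64 66 36
f 65 33 34
f 65 34 66
f 66 34 35
f 66 35 36
f 67 104 83
f 104 78 107
f 83 107 72
f 104 107 83
f 67 83 79
f 83 72 84
f 79 84 68
f 83 84 79
f 67 79 88
f 79 68 89
f 88 89 74
f 79 89 88
f 67 88 100
f 88 74 103
f 100 103 77
f 88 103 100
f 67 100 104
f 100 77 108
f 104 108 78
f 100 108 104
f 68 84 95
f 84 72 98
f 95 98 76
f 84 98 95
f 72 107 85
f 107 78 106
f 85 106 71
f 107 106 85
f 78 108 105
f 108 77 101
f 105 101 69
f 108 101 105
f 77 103 102
f 103 74 90
f 102 90 73
f 103 90 102
f 74 89 94
f 89 68 91
f 94 91 75
f 89 91 94
f 70 96 82
f 96 76 97
f 82 97 71
f 96 97 82
f 70 82 80
f 82 71 81
f 80 81 69
f 82 81 80
f 70 80 87
f 80 69 86
f 87 86 73
f 80 86 87
f 70 87 92
f 87 73 93
f 92 93 75
f 87 93 92
f 70 92 96
f 92 75 99
f 96 99 76
f 92 99 96
f 71 97 85
f 97 76 98
f 85 98 72
f 97 98 85
f 69 81 105
f 81 71 106
f 105 106 78
f 81 106 105
f 73 86 102
f 86 69 101
f 102 101 77
f 86 101 102
f 75 93 94
f 93 73 90
f 94 90 74
f 93 90 94
f 76 99 95
f 99 75 91
f 95 91 68
f 99 91 95



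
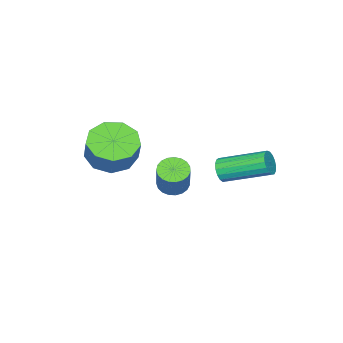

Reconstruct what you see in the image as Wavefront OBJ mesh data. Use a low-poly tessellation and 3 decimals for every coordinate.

v 0.937 -2.249 -3.894
v 1.502 -2.55 -4.053
v 2.168 -1.992 -2.746
v 1.603 -1.691 -2.586
v 1.532 -2.305 -4.173
v 2.199 -1.747 -2.866
v 1.459 -2.051 -4.245
v 2.126 -1.493 -2.937
v 1.296 -1.83 -4.256
v 1.963 -1.272 -2.948
v 1.071 -1.682 -4.204
v 1.737 -1.124 -2.897
v 0.823 -1.632 -4.099
v 1.489 -1.074 -2.791
v 0.594 -1.689 -3.958
v 1.26 -1.131 -2.65
v 0.424 -1.842 -3.806
v 1.091 -1.284 -2.499
v 0.344 -2.066 -3.669
v 1.01 -1.508 -2.362
v 0.365 -2.321 -3.572
v 1.032 -1.764 -2.264
v 0.486 -2.564 -3.529
v 1.152 -2.007 -2.222
v 0.684 -2.753 -3.55
v 1.351 -2.195 -2.243
v 0.927 -2.854 -3.63
v 1.593 -2.296 -2.323
v 1.17 -2.851 -3.756
v 1.837 -2.293 -2.449
v 1.374 -2.743 -3.906
v 2.04 -2.185 -2.598
v 3.076 -3.565 -1.682
v 4.063 -3.621 -2.065
v 4.511 -3.11 -0.98
v 3.524 -3.055 -0.598
v 3.764 -2.984 -2.241
v 4.213 -2.473 -1.156
v 3.143 -2.619 -2.155
v 3.592 -2.109 -1.071
v 2.491 -2.697 -1.849
v 2.939 -2.187 -0.764
v 2.112 -3.181 -1.464
v 2.561 -2.671 -0.38
v 2.184 -3.845 -1.182
v 2.633 -3.335 -0.097
v 2.674 -4.378 -1.133
v 3.122 -3.868 -0.049
v 3.351 -4.531 -1.342
v 3.8 -4.02 -0.257
v 3.9 -4.231 -1.71
v 4.348 -3.721 -0.625
v 0.583 -0.156 -2.506
v 0.904 -0.208 -2.025
v 0.117 1.523 -1.314
v -0.203 1.576 -1.794
v 1.066 -0.063 -2.198
v 0.279 1.668 -1.486
v 1.118 0.061 -2.441
v 0.331 1.792 -1.729
v 1.047 0.135 -2.699
v 0.26 1.866 -1.988
v 0.87 0.142 -2.913
v 0.084 1.873 -2.201
v 0.627 0.081 -3.033
v -0.159 1.812 -2.322
v 0.375 -0.034 -3.033
v -0.412 1.697 -2.322
v 0.17 -0.176 -2.912
v -0.617 1.555 -2.201
v 0.06 -0.314 -2.698
v -0.727 1.417 -1.986
v 0.069 -0.416 -2.44
v -0.717 1.315 -1.728
v 0.197 -0.458 -2.197
v -0.59 1.273 -1.485
v 0.413 -0.431 -2.024
v -0.374 1.3 -1.313
v 0.668 -0.34 -1.962
v -0.119 1.391 -1.251
f 2 1 5
f 2 5 3
f 3 5 6
f 3 6 4
f 5 1 7
f 5 7 6
f 6 7 8
f 6 8 4
f 7 1 9
f 7 9 8
f 8 9 10
f 8 10 4
f 9 1 11
f 9 11 10
f 10 11 12
f 10 12 4
f 11 1 13
f 11 13 12
f 12 13 14
f 12 14 4
f 13 1 15
f 13 15 14
f 14 15 16
f 14 16 4
f 15 1 17
f 15 17 16
f 16 17 18
f 16 18 4
f 17 1 19
f 17 19 18
f 18 19 20
f 18 20 4
f 19 1 21
f 19 21 20
f 20 21 22
f 20 22 4
f 21 1 23
f 21 23 22
f 22 23 24
f 22 24 4
f 23 1 25
f 23 25 24
f 24 25 26
f 24 26 4
f 25 1 27
f 25 27 26
f 26 27 28
f 26 28 4
f 27 1 29
f 27 29 28
f 28 29 30
f 28 30 4
f 29 1 31
f 29 31 30
f 30 31 32
f 30 32 4
f 31 1 2
f 31 2 32
f 32 2 3
f 32 3 4
f 34 33 37
f 34 37 35
f 35 37 38
f 35 38 36
f 37 33 39
f 37 39 38
f 38 39 40
f 38 40 36
f 39 33 41
f 39 41 40
f 40 41 42
f 40 42 36
f 41 33 43
f 41 43 42
f 42 43 44
f 42 44 36
f 43 33 45
f 43 45 44
f 44 45 46
f 44 46 36
f 45 33 47
f 45 47 46
f 46 47 48
f 46 48 36
f 47 33 49
f 47 49 48
f 48 49 50
f 48 50 36
f 49 33 51
f 49 51 50
f 50 51 52
f 50 52 36
f 51 33 34
f 51 34 52
f 52 34 35
f 52 35 36
f 54 53 57
f 54 57 55
f 55 57 58
f 55 58 56
f 57 53 59
f 57 59 58
f 58 59 60
f 58 60 56
f 59 53 61
f 59 61 60
f 60 61 62
f 60 62 56
f 61 53 63
f 61 63 62
f 62 63 64
f 62 64 56
f 63 53 65
f 63 65 64
f 64 65 66
f 64 66 56
f 65 53 67
f 65 67 66
f 66 67 68
f 66 68 56
f 67 53 69
f 67 69 68
f 68 69 70
f 68 70 56
f 69 53 71
f 69 71 70
f 70 71 72
f 70 72 56
f 71 53 73
f 71 73 72
f 72 73 74
f 72 74 56
f 73 53 75
f 73 75 74
f 74 75 76
f 74 76 56
f 75 53 77
f 75 77 76
f 76 77 78
f 76 78 56
f 77 53 79
f 77 79 78
f 78 79 80
f 78 80 56
f 79 53 54
f 79 54 80
f 80 54 55
f 80 55 56



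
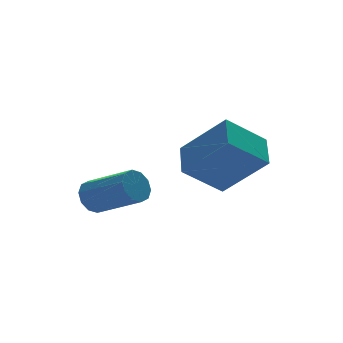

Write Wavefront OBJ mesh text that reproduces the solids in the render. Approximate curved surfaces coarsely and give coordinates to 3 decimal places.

v -2.544 0.755 -2.586
v -2.004 0.889 -2.902
v -1.215 -0.482 -2.129
v -1.756 -0.615 -1.814
v -1.997 1.086 -2.559
v -1.208 -0.285 -1.786
v -2.2 1.157 -2.226
v -1.411 -0.214 -1.454
v -2.534 1.074 -2.032
v -1.745 -0.296 -1.259
v -2.872 0.87 -2.049
v -2.083 -0.501 -1.276
v -3.085 0.622 -2.271
v -2.296 -0.749 -1.498
v -3.092 0.425 -2.614
v -2.303 -0.946 -1.841
v -2.889 0.354 -2.946
v -2.1 -1.017 -2.174
v -2.555 0.436 -3.141
v -1.766 -0.934 -2.368
v -2.217 0.641 -3.124
v -1.428 -0.73 -2.351
v 0.058 -2.877 0.318
v 0.58 -1.82 0.866
v -0.846 -1.725 -1.044
v -0.325 -0.668 -0.496
v 1.365 -3.012 -0.664
v 1.886 -1.955 -0.116
v 0.46 -1.86 -2.026
v 0.982 -0.803 -1.478
f 2 1 5
f 2 5 3
f 3 5 6
f 3 6 4
f 5 1 7
f 5 7 6
f 6 7 8
f 6 8 4
f 7 1 9
f 7 9 8
f 8 9 10
f 8 10 4
f 9 1 11
f 9 11 10
f 10 11 12
f 10 12 4
f 11 1 13
f 11 13 12
f 12 13 14
f 12 14 4
f 13 1 15
f 13 15 14
f 14 15 16
f 14 16 4
f 15 1 17
f 15 17 16
f 16 17 18
f 16 18 4
f 17 1 19
f 17 19 18
f 18 19 20
f 18 20 4
f 19 1 21
f 19 21 20
f 20 21 22
f 20 22 4
f 21 1 2
f 21 2 22
f 22 2 3
f 22 3 4
f 24 26 23
f 27 24 23
f 23 26 25
f 25 27 23
f 24 30 26
f 28 24 27
f 28 30 24
f 26 30 25
f 29 27 25
f 25 30 29
f 29 28 27
f 30 28 29



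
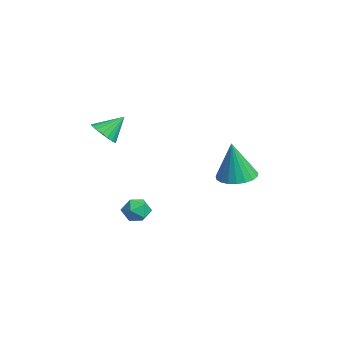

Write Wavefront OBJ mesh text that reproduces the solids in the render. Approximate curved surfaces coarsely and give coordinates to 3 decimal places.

v 2.777 -1.32 -2.332
v 3.081 -1.733 -1.761
v 2.259 -2.347 -2.799
v 2.563 -2.76 -2.228
v 2.002 -2.257 -2.082
v 2.322 -1.622 -1.793
v 3.018 -2.458 -2.767
v 3.338 -1.823 -2.478
v 3.23 -2.436 -2.03
v 2.602 -2.312 -1.606
v 2.738 -1.768 -2.954
v 2.11 -1.644 -2.53
v 2.401 -3.491 2.677
v 2.921 -3.066 2.261
v 2.339 -2.489 3.623
v 2.612 -2.961 2.13
v 2.262 -2.961 2.107
v 1.938 -3.066 2.197
v 1.706 -3.255 2.382
v 1.612 -3.491 2.625
v 1.674 -3.726 2.879
v 1.88 -3.916 3.092
v 2.189 -4.021 3.223
v 2.54 -4.021 3.246
v 2.863 -3.916 3.156
v 3.095 -3.727 2.971
v 3.189 -3.491 2.728
v 3.127 -3.256 2.474
v 2.814 2.734 -0.485
v 3.768 2.456 -0.594
v 2.966 2.406 1.685
v 3.804 2.866 -0.534
v 3.668 3.253 -0.466
v 3.385 3.551 -0.402
v 3.003 3.707 -0.351
v 2.588 3.695 -0.324
v 2.212 3.516 -0.325
v 1.941 3.203 -0.353
v 1.82 2.808 -0.404
v 1.871 2.401 -0.469
v 2.086 2.051 -0.537
v 2.426 1.819 -0.596
v 2.833 1.745 -0.636
v 3.237 1.843 -0.649
v 3.568 2.094 -0.634
f 1 12 6
f 1 6 2
f 1 2 8
f 1 8 11
f 1 11 12
f 2 6 10
f 6 12 5
f 12 11 3
f 11 8 7
f 8 2 9
f 4 10 5
f 4 5 3
f 4 3 7
f 4 7 9
f 4 9 10
f 5 10 6
f 3 5 12
f 7 3 11
f 9 7 8
f 10 9 2
f 14 13 16
f 14 16 15
f 16 13 17
f 16 17 15
f 17 13 18
f 17 18 15
f 18 13 19
f 18 19 15
f 19 13 20
f 19 20 15
f 20 13 21
f 20 21 15
f 21 13 22
f 21 22 15
f 22 13 23
f 22 23 15
f 23 13 24
f 23 24 15
f 24 13 25
f 24 25 15
f 25 13 26
f 25 26 15
f 26 13 27
f 26 27 15
f 27 13 28
f 27 28 15
f 28 13 14
f 28 14 15
f 30 29 32
f 30 32 31
f 32 29 33
f 32 33 31
f 33 29 34
f 33 34 31
f 34 29 35
f 34 35 31
f 35 29 36
f 35 36 31
f 36 29 37
f 36 37 31
f 37 29 38
f 37 38 31
f 38 29 39
f 38 39 31
f 39 29 40
f 39 40 31
f 40 29 41
f 40 41 31
f 41 29 42
f 41 42 31
f 42 29 43
f 42 43 31
f 43 29 44
f 43 44 31
f 44 29 45
f 44 45 31
f 45 29 30
f 45 30 31



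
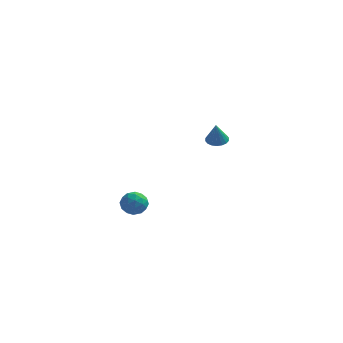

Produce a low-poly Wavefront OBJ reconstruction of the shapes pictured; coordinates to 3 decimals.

v -2.507 -2.256 1.528
v -1.989 -2.108 1.124
v -2.131 -3.272 1.636
v -1.613 -3.124 1.232
v -1.651 -2.85 1.846
v -1.884 -2.222 1.779
v -2.236 -3.158 0.981
v -2.469 -2.53 0.914
v -1.822 -2.665 0.786
v -1.46 -2.474 1.321
v -2.66 -2.906 1.439
v -2.298 -2.715 1.974
v -2.281 -2.093 1.317
v -1.839 -3.287 1.443
v -1.861 -3.126 1.804
v -1.557 -3.039 1.567
v -2.219 -2.16 1.701
v -1.915 -2.072 1.464
v -1.716 -2.509 1.888
v -2.205 -3.308 1.296
v -1.901 -3.22 1.059
v -2.563 -2.341 1.193
v -2.259 -2.254 0.956
v -2.404 -2.871 0.872
v -1.879 -2.333 0.881
v -1.658 -2.93 0.944
v -2.024 -2.95 0.797
v -2.161 -2.581 0.757
v -1.666 -2.221 1.195
v -1.445 -2.818 1.258
v -1.467 -2.657 1.619
v -1.604 -2.288 1.58
v -1.568 -2.548 0.996
v -2.675 -2.562 1.502
v -2.454 -3.159 1.565
v -2.516 -3.092 1.18
v -2.653 -2.723 1.141
v -2.462 -2.45 1.816
v -2.241 -3.047 1.879
v -1.959 -2.799 2.003
v -2.096 -2.43 1.963
v -2.552 -2.832 1.764
v -0.004 3.756 2.608
v 0.5 3.991 2.67
v 0.024 3.404 3.712
v 0.345 4.176 2.733
v 0.121 4.277 2.771
v -0.129 4.276 2.777
v -0.353 4.171 2.749
v -0.509 3.984 2.693
v -0.564 3.752 2.621
v -0.509 3.521 2.546
v -0.353 3.337 2.483
v -0.129 3.235 2.445
v 0.12 3.237 2.439
v 0.345 3.342 2.466
v 0.5 3.528 2.522
v 0.556 3.76 2.594
f 1 38 17
f 38 12 41
f 17 41 6
f 38 41 17
f 1 17 13
f 17 6 18
f 13 18 2
f 17 18 13
f 1 13 22
f 13 2 23
f 22 23 8
f 13 23 22
f 1 22 34
f 22 8 37
f 34 37 11
f 22 37 34
f 1 34 38
f 34 11 42
f 38 42 12
f 34 42 38
f 2 18 29
f 18 6 32
f 29 32 10
f 18 32 29
f 6 41 19
f 41 12 40
f 19 40 5
f 41 40 19
f 12 42 39
f 42 11 35
f 39 35 3
f 42 35 39
f 11 37 36
f 37 8 24
f 36 24 7
f 37 24 36
f 8 23 28
f 23 2 25
f 28 25 9
f 23 25 28
f 4 30 16
f 30 10 31
f 16 31 5
f 30 31 16
f 4 16 14
f 16 5 15
f 14 15 3
f 16 15 14
f 4 14 21
f 14 3 20
f 21 20 7
f 14 20 21
f 4 21 26
f 21 7 27
f 26 27 9
f 21 27 26
f 4 26 30
f 26 9 33
f 30 33 10
f 26 33 30
f 5 31 19
f 31 10 32
f 19 32 6
f 31 32 19
f 3 15 39
f 15 5 40
f 39 40 12
f 15 40 39
f 7 20 36
f 20 3 35
f 36 35 11
f 20 35 36
f 9 27 28
f 27 7 24
f 28 24 8
f 27 24 28
f 10 33 29
f 33 9 25
f 29 25 2
f 33 25 29
f 44 43 46
f 44 46 45
f 46 43 47
f 46 47 45
f 47 43 48
f 47 48 45
f 48 43 49
f 48 49 45
f 49 43 50
f 49 50 45
f 50 43 51
f 50 51 45
f 51 43 52
f 51 52 45
f 52 43 53
f 52 53 45
f 53 43 54
f 53 54 45
f 54 43 55
f 54 55 45
f 55 43 56
f 55 56 45
f 56 43 57
f 56 57 45
f 57 43 58
f 57 58 45
f 58 43 44
f 58 44 45



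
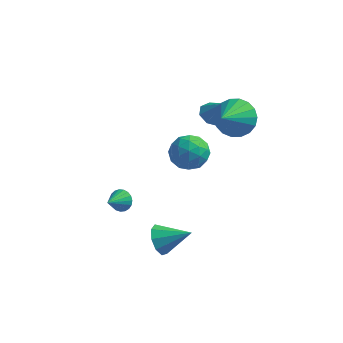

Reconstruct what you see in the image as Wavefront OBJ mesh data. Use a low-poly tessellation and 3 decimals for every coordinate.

v -0.78 1.151 -0.305
v -0.362 1.672 -1.13
v 0.742 1.188 0.49
v 1.16 1.709 -0.335
v 0.451 2.19 0.292
v -0.49 2.167 -0.199
v 0.87 0.693 -0.441
v -0.071 0.67 -0.932
v 0.658 1.389 -1.214
v 0.399 2.314 -0.761
v -0.019 0.546 0.121
v -0.278 1.471 0.574
v -0.705 1.408 -0.787
v 1.085 1.452 0.147
v 0.668 1.734 0.516
v 0.914 2.041 0.031
v -0.78 1.699 -0.24
v -0.535 2.005 -0.725
v -0.057 2.31 0.111
v 0.915 0.855 0.085
v 1.16 1.161 -0.4
v -0.534 0.819 -0.671
v -0.288 1.126 -1.156
v 0.437 0.55 -0.751
v 0.14 1.548 -1.322
v 1.035 1.57 -0.854
v 0.865 0.973 -0.917
v 0.312 0.96 -1.205
v -0.012 2.092 -1.055
v 0.883 2.114 -0.588
v 0.466 2.396 -0.219
v -0.087 2.383 -0.508
v 0.588 1.926 -1.105
v -0.503 0.746 -0.052
v 0.392 0.768 0.415
v 0.467 0.477 -0.132
v -0.086 0.464 -0.421
v -0.655 1.29 0.214
v 0.24 1.312 0.682
v 0.068 1.9 0.565
v -0.485 1.887 0.277
v -0.208 0.934 0.465
v -2.628 -0.525 -3.158
v -2.146 -0.421 -2.75
v -2.952 -1.515 -2.522
v -2.345 -0.283 -2.638
v -2.592 -0.188 -2.616
v -2.846 -0.151 -2.687
v -3.062 -0.179 -2.84
v -3.203 -0.266 -3.048
v -3.245 -0.399 -3.275
v -3.18 -0.553 -3.482
v -3.019 -0.703 -3.633
v -2.792 -0.822 -3.702
v -2.535 -0.889 -3.677
v -2.295 -0.894 -3.562
v -2.113 -0.835 -3.377
v -2.019 -0.723 -3.155
v -2.031 -0.576 -2.933
v 0.299 -3.388 -2.642
v 0.609 -3.012 -3.362
v 1.761 -3.132 -1.878
v 0.355 -2.603 -3.013
v 0.075 -2.561 -2.49
v -0.101 -2.906 -2.038
v -0.09 -3.476 -1.868
v 0.103 -4.005 -2.061
v 0.387 -4.245 -2.526
v 0.63 -4.084 -3.044
v 0.718 -3.597 -3.375
v 2.486 1.277 3.073
v 3.323 1.59 3.697
v 2.214 -0.177 4.167
v 2.945 1.815 3.902
v 2.477 1.934 3.943
v 2.01 1.922 3.811
v 1.638 1.783 3.533
v 1.433 1.543 3.164
v 1.438 1.251 2.777
v 1.65 0.964 2.448
v 2.027 0.739 2.244
v 2.496 0.62 2.203
v 2.963 0.632 2.335
v 3.335 0.771 2.612
v 3.539 1.011 2.982
v 3.535 1.303 3.369
v 1.073 2.506 1.928
v 1.482 1.903 1.649
v 1.587 2.354 3.012
v 1.769 2.422 1.586
v 1.649 2.991 1.723
v 1.191 3.275 1.98
v 0.664 3.109 2.206
v 0.377 2.59 2.269
v 0.497 2.021 2.133
v 0.955 1.737 1.876
f 1 38 17
f 38 12 41
f 17 41 6
f 38 41 17
f 1 17 13
f 17 6 18
f 13 18 2
f 17 18 13
f 1 13 22
f 13 2 23
f 22 23 8
f 13 23 22
f 1 22 34
f 22 8 37
f 34 37 11
f 22 37 34
f 1 34 38
f 34 11 42
f 38 42 12
f 34 42 38
f 2 18 29
f 18 6 32
f 29 32 10
f 18 32 29
f 6 41 19
f 41 12 40
f 19 40 5
f 41 40 19
f 12 42 39
f 42 11 35
f 39 35 3
f 42 35 39
f 11 37 36
f 37 8 24
f 36 24 7
f 37 24 36
f 8 23 28
f 23 2 25
f 28 25 9
f 23 25 28
f 4 30 16
f 30 10 31
f 16 31 5
f 30 31 16
f 4 16 14
f 16 5 15
f 14 15 3
f 16 15 14
f 4 14 21
f 14 3 20
f 21 20 7
f 14 20 21
f 4 21 26
f 21 7 27
f 26 27 9
f 21 27 26
f 4 26 30
f 26 9 33
f 30 33 10
f 26 33 30
f 5 31 19
f 31 10 32
f 19 32 6
f 31 32 19
f 3 15 39
f 15 5 40
f 39 40 12
f 15 40 39
f 7 20 36
f 20 3 35
f 36 35 11
f 20 35 36
f 9 27 28
f 27 7 24
f 28 24 8
f 27 24 28
f 10 33 29
f 33 9 25
f 29 25 2
f 33 25 29
f 44 43 46
f 44 46 45
f 46 43 47
f 46 47 45
f 47 43 48
f 47 48 45
f 48 43 49
f 48 49 45
f 49 43 50
f 49 50 45
f 50 43 51
f 50 51 45
f 51 43 52
f 51 52 45
f 52 43 53
f 52 53 45
f 53 43 54
f 53 54 45
f 54 43 55
f 54 55 45
f 55 43 56
f 55 56 45
f 56 43 57
f 56 57 45
f 57 43 58
f 57 58 45
f 58 43 59
f 58 59 45
f 59 43 44
f 59 44 45
f 61 60 63
f 61 63 62
f 63 60 64
f 63 64 62
f 64 60 65
f 64 65 62
f 65 60 66
f 65 66 62
f 66 60 67
f 66 67 62
f 67 60 68
f 67 68 62
f 68 60 69
f 68 69 62
f 69 60 70
f 69 70 62
f 70 60 61
f 70 61 62
f 72 71 74
f 72 74 73
f 74 71 75
f 74 75 73
f 75 71 76
f 75 76 73
f 76 71 77
f 76 77 73
f 77 71 78
f 77 78 73
f 78 71 79
f 78 79 73
f 79 71 80
f 79 80 73
f 80 71 81
f 80 81 73
f 81 71 82
f 81 82 73
f 82 71 83
f 82 83 73
f 83 71 84
f 83 84 73
f 84 71 85
f 84 85 73
f 85 71 86
f 85 86 73
f 86 71 72
f 86 72 73
f 88 87 90
f 88 90 89
f 90 87 91
f 90 91 89
f 91 87 92
f 91 92 89
f 92 87 93
f 92 93 89
f 93 87 94
f 93 94 89
f 94 87 95
f 94 95 89
f 95 87 96
f 95 96 89
f 96 87 88
f 96 88 89



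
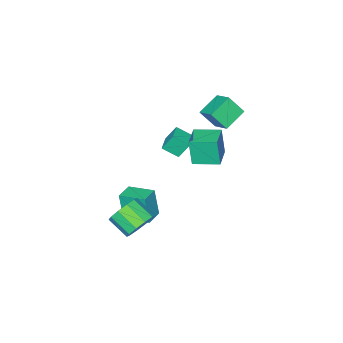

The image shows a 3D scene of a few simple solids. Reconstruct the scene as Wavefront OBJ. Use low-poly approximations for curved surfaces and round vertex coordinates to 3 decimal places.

v 3.682 0.115 -2.434
v 4.117 -0.356 -3.291
v 4.233 -1.685 -2.503
v 3.798 -1.215 -1.646
v 4.606 -0.098 -2.929
v 4.722 -1.428 -2.141
v 4.743 0.241 -2.378
v 4.859 -1.089 -1.59
v 4.474 0.531 -1.848
v 4.59 -0.798 -1.06
v 3.903 0.663 -1.543
v 4.019 -0.666 -0.754
v 3.247 0.585 -1.577
v 3.363 -0.744 -0.789
v 2.758 0.328 -1.939
v 2.874 -1.002 -1.151
v 2.621 -0.011 -2.49
v 2.737 -1.341 -1.702
v 2.89 -0.302 -3.02
v 3.006 -1.631 -2.232
v 3.461 -0.434 -3.326
v 3.577 -1.763 -2.537
v 1.625 -2.593 -3.976
v 1.612 -2.965 -2.092
v 1.129 -0.987 -3.662
v 1.115 -1.359 -1.778
v 2.745 -2.261 -3.902
v 2.731 -2.633 -2.018
v 2.248 -0.655 -3.588
v 2.235 -1.027 -1.704
v -2.449 0.822 0.857
v -2.469 0.525 2.642
v -1.158 1.665 1.012
v -1.178 1.368 2.797
v -1.542 -0.528 0.643
v -1.562 -0.825 2.428
v -0.251 0.315 0.798
v -0.271 0.018 2.583
v -3.284 -0.722 1.782
v -4.747 -0.71 2.479
v -2.967 0.479 2.427
v -4.43 0.491 3.124
v -2.75 -1.471 2.916
v -4.213 -1.459 3.613
v -2.433 -0.27 3.561
v -3.896 -0.258 4.258
v -1.739 -1.896 0.106
v -1.229 -2.753 0.698
v -2.187 -1.445 1.147
v -1.677 -2.302 1.739
v -0.723 -1.198 0.241
v -0.213 -2.055 0.833
v -1.171 -0.747 1.282
v -0.661 -1.604 1.874
f 2 1 5
f 2 5 3
f 3 5 6
f 3 6 4
f 5 1 7
f 5 7 6
f 6 7 8
f 6 8 4
f 7 1 9
f 7 9 8
f 8 9 10
f 8 10 4
f 9 1 11
f 9 11 10
f 10 11 12
f 10 12 4
f 11 1 13
f 11 13 12
f 12 13 14
f 12 14 4
f 13 1 15
f 13 15 14
f 14 15 16
f 14 16 4
f 15 1 17
f 15 17 16
f 16 17 18
f 16 18 4
f 17 1 19
f 17 19 18
f 18 19 20
f 18 20 4
f 19 1 21
f 19 21 20
f 20 21 22
f 20 22 4
f 21 1 2
f 21 2 22
f 22 2 3
f 22 3 4
f 24 26 23
f 27 24 23
f 23 26 25
f 25 27 23
f 24 30 26
f 28 24 27
f 28 30 24
f 26 30 25
f 29 27 25
f 25 30 29
f 29 28 27
f 30 28 29
f 32 34 31
f 35 32 31
f 31 34 33
f 33 35 31
f 32 38 34
f 36 32 35
f 36 38 32
f 34 38 33
f 37 35 33
f 33 38 37
f 37 36 35
f 38 36 37
f 40 42 39
f 43 40 39
f 39 42 41
f 41 43 39
f 40 46 42
f 44 40 43
f 44 46 40
f 42 46 41
f 45 43 41
f 41 46 45
f 45 44 43
f 46 44 45
f 48 50 47
f 51 48 47
f 47 50 49
f 49 51 47
f 48 54 50
f 52 48 51
f 52 54 48
f 50 54 49
f 53 51 49
f 49 54 53
f 53 52 51
f 54 52 53

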